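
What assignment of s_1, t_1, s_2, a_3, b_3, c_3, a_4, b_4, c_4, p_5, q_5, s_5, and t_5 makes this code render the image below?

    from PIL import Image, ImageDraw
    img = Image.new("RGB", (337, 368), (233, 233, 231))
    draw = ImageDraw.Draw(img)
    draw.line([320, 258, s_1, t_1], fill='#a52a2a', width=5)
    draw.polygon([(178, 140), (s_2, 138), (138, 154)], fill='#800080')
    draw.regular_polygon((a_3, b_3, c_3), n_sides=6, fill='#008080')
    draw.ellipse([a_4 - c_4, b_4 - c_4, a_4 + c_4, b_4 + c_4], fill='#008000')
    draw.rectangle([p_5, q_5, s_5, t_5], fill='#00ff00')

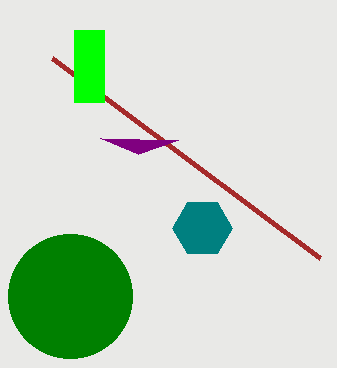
s_1 = 52
t_1 = 58
s_2 = 100
a_3 = 202
b_3 = 228
c_3 = 30
a_4 = 70
b_4 = 296
c_4 = 62
p_5 = 74
q_5 = 30
s_5 = 104
t_5 = 102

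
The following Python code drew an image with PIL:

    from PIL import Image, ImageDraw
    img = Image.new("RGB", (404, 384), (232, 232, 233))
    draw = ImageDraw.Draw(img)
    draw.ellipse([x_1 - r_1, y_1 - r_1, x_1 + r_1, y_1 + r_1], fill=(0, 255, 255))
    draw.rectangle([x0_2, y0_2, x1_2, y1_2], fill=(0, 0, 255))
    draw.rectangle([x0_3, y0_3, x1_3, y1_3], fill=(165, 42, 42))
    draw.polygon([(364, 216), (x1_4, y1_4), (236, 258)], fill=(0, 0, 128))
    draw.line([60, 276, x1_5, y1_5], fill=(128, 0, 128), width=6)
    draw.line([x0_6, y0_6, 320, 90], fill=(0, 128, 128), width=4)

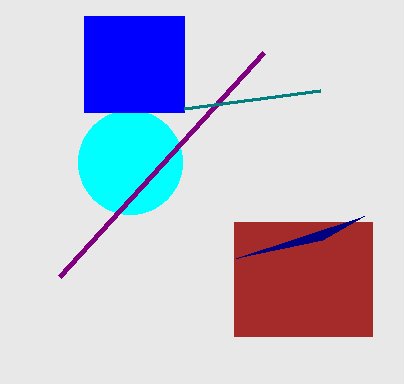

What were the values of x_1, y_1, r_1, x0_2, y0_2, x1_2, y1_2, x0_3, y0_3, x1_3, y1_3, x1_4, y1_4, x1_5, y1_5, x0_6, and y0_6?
x_1 = 130; y_1 = 162; r_1 = 52; x0_2 = 84; y0_2 = 16; x1_2 = 184; y1_2 = 112; x0_3 = 234; y0_3 = 222; x1_3 = 372; y1_3 = 336; x1_4 = 322; y1_4 = 240; x1_5 = 264; y1_5 = 52; x0_6 = 184; y0_6 = 108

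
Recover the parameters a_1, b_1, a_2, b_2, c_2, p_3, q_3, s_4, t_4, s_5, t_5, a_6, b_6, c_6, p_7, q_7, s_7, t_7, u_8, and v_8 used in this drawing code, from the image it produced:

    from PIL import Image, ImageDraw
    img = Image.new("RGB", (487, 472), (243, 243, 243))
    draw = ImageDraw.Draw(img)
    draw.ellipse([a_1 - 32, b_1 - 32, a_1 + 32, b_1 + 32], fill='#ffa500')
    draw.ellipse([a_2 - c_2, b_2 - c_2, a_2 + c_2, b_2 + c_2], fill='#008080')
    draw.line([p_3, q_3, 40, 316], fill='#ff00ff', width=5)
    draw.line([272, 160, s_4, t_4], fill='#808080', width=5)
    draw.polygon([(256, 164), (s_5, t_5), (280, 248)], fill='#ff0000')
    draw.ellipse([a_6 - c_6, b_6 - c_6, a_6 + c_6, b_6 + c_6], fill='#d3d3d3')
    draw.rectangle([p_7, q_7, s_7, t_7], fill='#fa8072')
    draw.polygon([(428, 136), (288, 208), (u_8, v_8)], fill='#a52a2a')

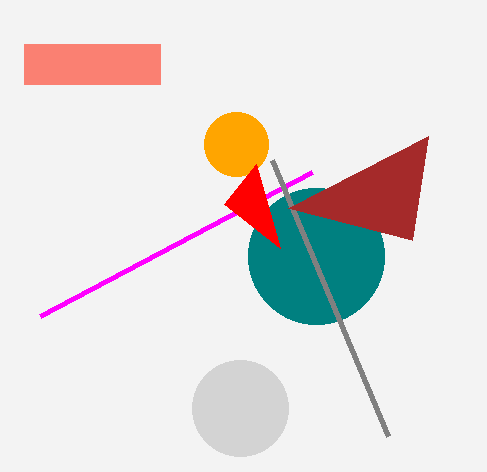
a_1 = 236, b_1 = 144, a_2 = 316, b_2 = 256, c_2 = 68, p_3 = 312, q_3 = 172, s_4 = 388, t_4 = 436, s_5 = 224, t_5 = 204, a_6 = 240, b_6 = 408, c_6 = 48, p_7 = 24, q_7 = 44, s_7 = 160, t_7 = 84, u_8 = 412, v_8 = 240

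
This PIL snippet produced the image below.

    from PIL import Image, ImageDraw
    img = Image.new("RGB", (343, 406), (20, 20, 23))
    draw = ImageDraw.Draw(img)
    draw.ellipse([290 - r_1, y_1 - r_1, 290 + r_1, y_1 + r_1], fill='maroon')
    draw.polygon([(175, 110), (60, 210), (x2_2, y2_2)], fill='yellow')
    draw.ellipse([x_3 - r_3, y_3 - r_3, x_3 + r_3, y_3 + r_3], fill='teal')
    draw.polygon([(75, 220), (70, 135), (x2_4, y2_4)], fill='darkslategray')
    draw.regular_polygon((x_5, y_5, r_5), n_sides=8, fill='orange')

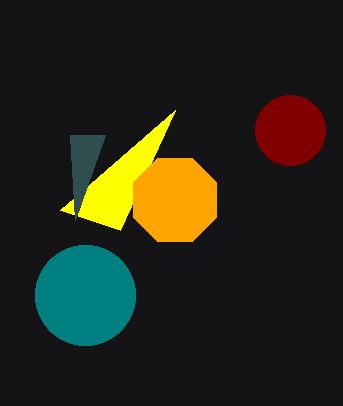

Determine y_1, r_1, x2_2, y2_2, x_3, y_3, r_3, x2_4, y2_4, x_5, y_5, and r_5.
y_1 = 130
r_1 = 35
x2_2 = 120
y2_2 = 230
x_3 = 85
y_3 = 295
r_3 = 50
x2_4 = 105
y2_4 = 135
x_5 = 175
y_5 = 200
r_5 = 45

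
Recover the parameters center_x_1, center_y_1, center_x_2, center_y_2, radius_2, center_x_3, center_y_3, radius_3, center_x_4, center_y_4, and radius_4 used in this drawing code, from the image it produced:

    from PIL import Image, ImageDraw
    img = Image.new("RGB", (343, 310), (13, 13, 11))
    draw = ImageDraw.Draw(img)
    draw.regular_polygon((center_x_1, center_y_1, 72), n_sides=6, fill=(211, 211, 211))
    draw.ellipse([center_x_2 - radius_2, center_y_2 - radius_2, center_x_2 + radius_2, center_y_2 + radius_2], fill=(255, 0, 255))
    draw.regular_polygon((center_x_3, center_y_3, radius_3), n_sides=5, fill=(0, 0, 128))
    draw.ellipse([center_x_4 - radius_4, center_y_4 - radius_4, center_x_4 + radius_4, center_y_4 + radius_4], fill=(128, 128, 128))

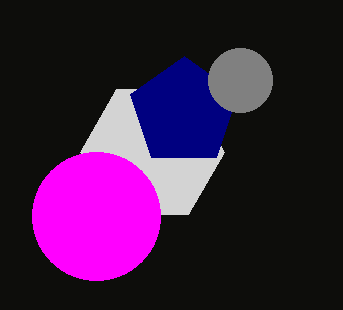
center_x_1 = 152
center_y_1 = 152
center_x_2 = 96
center_y_2 = 216
radius_2 = 64
center_x_3 = 184
center_y_3 = 112
radius_3 = 56
center_x_4 = 240
center_y_4 = 80
radius_4 = 32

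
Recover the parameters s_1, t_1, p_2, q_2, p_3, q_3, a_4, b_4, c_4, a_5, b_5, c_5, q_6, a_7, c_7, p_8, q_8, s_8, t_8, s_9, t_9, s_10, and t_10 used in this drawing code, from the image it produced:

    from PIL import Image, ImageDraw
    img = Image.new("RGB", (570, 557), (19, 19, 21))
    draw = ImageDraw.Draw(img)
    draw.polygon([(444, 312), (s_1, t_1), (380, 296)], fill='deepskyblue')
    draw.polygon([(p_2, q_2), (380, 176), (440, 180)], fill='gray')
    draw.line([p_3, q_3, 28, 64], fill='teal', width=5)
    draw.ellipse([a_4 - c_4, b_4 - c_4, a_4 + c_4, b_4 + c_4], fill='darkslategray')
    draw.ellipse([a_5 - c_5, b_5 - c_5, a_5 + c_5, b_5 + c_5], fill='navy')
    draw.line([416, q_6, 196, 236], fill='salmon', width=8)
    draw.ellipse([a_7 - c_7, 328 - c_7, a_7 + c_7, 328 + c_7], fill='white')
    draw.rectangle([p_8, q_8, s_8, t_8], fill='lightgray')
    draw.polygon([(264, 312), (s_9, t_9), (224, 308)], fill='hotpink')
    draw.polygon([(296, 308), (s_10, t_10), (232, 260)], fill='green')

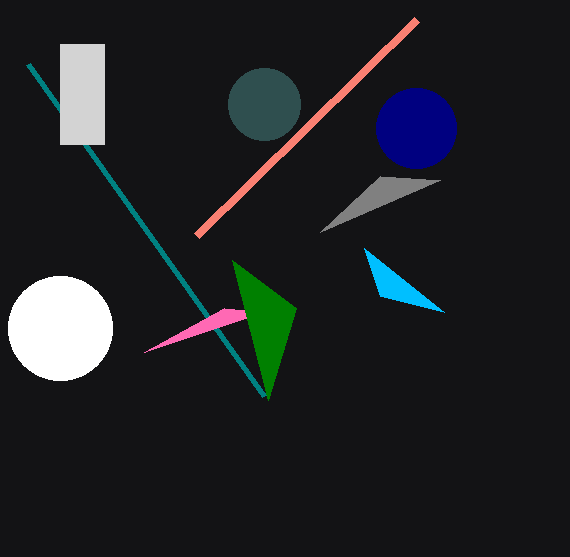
s_1 = 364; t_1 = 248; p_2 = 320; q_2 = 232; p_3 = 264; q_3 = 396; a_4 = 264; b_4 = 104; c_4 = 36; a_5 = 416; b_5 = 128; c_5 = 40; q_6 = 20; a_7 = 60; c_7 = 52; p_8 = 60; q_8 = 44; s_8 = 104; t_8 = 144; s_9 = 144; t_9 = 352; s_10 = 268; t_10 = 400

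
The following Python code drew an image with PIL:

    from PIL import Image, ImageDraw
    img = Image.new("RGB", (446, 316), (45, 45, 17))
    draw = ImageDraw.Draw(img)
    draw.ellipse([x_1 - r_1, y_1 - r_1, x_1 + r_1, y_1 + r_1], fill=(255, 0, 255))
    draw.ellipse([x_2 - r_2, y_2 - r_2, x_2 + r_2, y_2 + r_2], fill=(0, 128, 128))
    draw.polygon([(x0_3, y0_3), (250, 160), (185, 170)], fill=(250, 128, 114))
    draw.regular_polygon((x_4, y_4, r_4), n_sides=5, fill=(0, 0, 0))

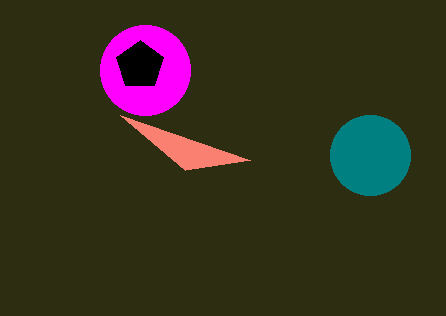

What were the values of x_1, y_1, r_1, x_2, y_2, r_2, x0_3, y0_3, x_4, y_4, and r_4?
x_1 = 145; y_1 = 70; r_1 = 45; x_2 = 370; y_2 = 155; r_2 = 40; x0_3 = 120; y0_3 = 115; x_4 = 140; y_4 = 65; r_4 = 25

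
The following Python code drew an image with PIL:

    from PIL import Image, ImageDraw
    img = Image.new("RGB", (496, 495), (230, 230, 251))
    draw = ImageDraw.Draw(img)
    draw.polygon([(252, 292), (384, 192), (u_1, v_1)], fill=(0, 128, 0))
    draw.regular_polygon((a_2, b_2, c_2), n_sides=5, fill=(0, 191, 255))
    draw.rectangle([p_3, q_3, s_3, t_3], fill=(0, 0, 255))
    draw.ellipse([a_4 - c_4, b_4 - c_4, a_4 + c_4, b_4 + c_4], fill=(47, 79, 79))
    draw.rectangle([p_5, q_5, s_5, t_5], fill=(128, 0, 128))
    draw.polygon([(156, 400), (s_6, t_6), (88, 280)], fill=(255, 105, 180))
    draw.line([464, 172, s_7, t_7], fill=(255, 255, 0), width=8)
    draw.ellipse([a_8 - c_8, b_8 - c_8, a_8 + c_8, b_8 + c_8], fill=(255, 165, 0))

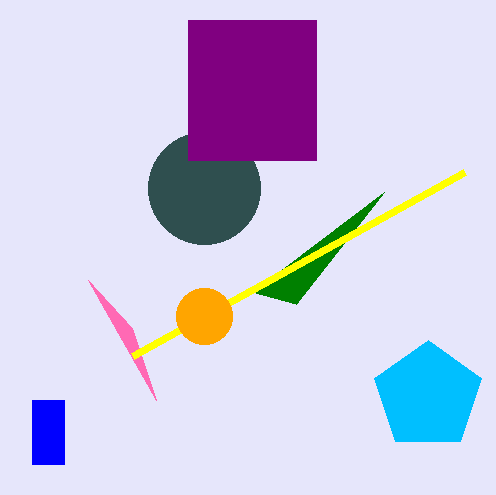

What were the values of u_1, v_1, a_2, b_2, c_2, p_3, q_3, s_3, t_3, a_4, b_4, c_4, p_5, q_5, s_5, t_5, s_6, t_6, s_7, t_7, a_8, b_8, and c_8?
u_1 = 296, v_1 = 304, a_2 = 428, b_2 = 396, c_2 = 56, p_3 = 32, q_3 = 400, s_3 = 64, t_3 = 464, a_4 = 204, b_4 = 188, c_4 = 56, p_5 = 188, q_5 = 20, s_5 = 316, t_5 = 160, s_6 = 132, t_6 = 328, s_7 = 132, t_7 = 356, a_8 = 204, b_8 = 316, c_8 = 28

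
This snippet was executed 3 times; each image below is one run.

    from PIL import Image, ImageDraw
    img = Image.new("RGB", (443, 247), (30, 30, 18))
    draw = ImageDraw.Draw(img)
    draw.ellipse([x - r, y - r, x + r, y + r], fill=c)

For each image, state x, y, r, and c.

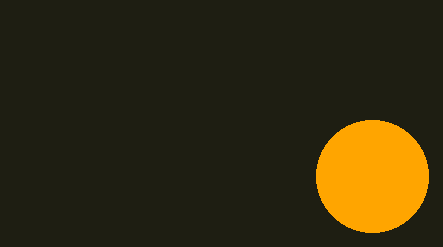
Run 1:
x = 372; y = 176; r = 56; c = 'orange'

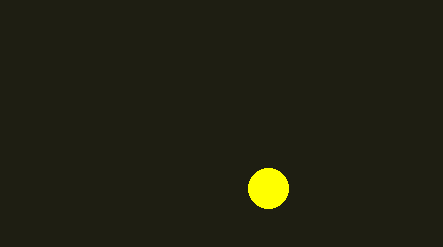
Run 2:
x = 268
y = 188
r = 20
c = 'yellow'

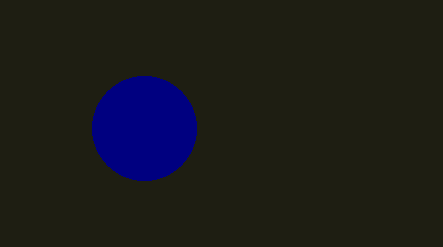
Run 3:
x = 144, y = 128, r = 52, c = 'navy'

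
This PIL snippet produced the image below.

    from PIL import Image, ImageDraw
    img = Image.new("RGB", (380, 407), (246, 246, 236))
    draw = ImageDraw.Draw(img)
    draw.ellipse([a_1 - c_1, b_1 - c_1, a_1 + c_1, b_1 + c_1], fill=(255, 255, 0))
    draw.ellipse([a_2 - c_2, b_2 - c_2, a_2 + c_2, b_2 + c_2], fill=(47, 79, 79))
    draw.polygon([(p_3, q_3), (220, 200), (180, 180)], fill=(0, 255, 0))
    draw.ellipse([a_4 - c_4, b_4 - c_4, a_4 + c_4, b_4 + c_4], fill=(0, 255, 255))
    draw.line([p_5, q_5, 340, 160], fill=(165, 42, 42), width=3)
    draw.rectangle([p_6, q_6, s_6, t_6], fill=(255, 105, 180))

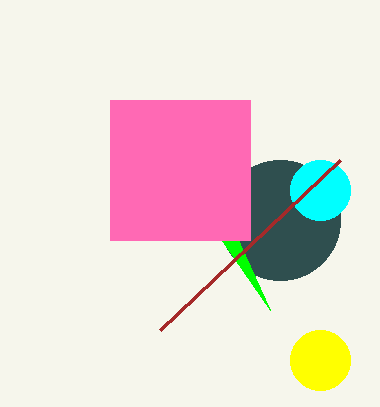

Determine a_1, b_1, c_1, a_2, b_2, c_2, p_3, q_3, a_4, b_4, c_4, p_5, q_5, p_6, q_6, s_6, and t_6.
a_1 = 320, b_1 = 360, c_1 = 30, a_2 = 280, b_2 = 220, c_2 = 60, p_3 = 270, q_3 = 310, a_4 = 320, b_4 = 190, c_4 = 30, p_5 = 160, q_5 = 330, p_6 = 110, q_6 = 100, s_6 = 250, t_6 = 240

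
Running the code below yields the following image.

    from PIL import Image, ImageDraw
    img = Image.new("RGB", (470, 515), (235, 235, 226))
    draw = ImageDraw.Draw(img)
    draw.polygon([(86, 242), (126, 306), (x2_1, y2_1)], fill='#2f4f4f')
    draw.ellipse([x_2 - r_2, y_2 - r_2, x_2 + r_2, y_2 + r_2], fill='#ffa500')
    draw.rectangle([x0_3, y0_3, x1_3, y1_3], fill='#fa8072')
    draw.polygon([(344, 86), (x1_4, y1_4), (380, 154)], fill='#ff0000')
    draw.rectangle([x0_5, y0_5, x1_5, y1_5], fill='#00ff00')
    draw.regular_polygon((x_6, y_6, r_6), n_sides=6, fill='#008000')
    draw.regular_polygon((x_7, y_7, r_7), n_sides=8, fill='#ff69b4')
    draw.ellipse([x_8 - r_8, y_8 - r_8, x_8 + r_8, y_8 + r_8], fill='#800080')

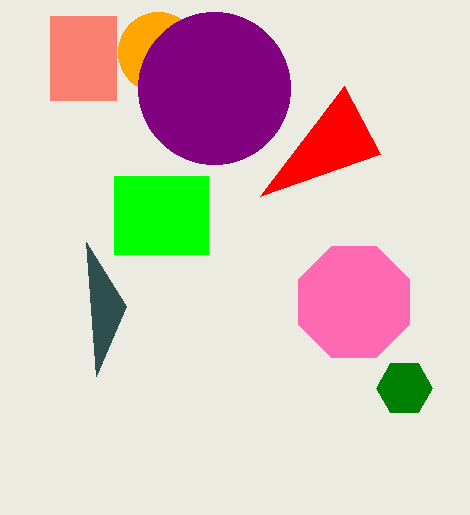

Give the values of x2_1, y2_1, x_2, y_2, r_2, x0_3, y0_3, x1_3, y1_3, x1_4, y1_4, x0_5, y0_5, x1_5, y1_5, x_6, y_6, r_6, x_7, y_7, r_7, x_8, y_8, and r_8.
x2_1 = 96, y2_1 = 376, x_2 = 158, y_2 = 52, r_2 = 40, x0_3 = 50, y0_3 = 16, x1_3 = 116, y1_3 = 100, x1_4 = 260, y1_4 = 196, x0_5 = 114, y0_5 = 176, x1_5 = 208, y1_5 = 254, x_6 = 404, y_6 = 388, r_6 = 28, x_7 = 354, y_7 = 302, r_7 = 60, x_8 = 214, y_8 = 88, r_8 = 76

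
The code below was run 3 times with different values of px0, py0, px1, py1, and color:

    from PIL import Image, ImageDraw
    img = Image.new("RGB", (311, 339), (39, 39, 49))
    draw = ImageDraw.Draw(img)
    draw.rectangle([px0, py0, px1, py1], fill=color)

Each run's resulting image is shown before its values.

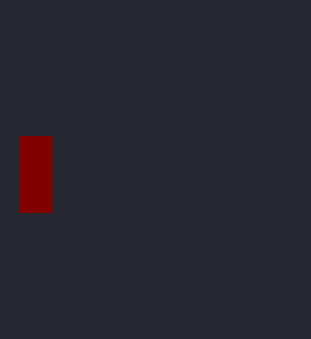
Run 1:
px0 = 20; py0 = 136; px1 = 52; py1 = 212; color = 'maroon'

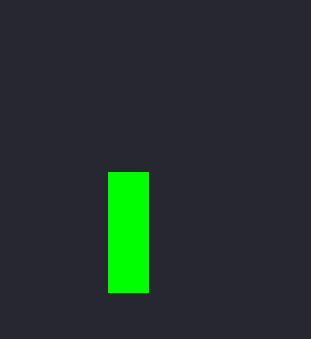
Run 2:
px0 = 108
py0 = 172
px1 = 148
py1 = 292
color = 'lime'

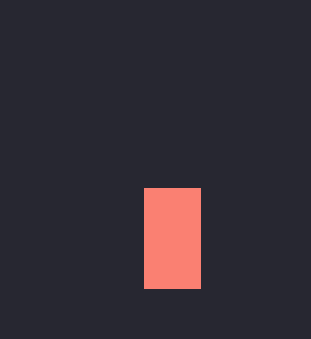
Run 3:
px0 = 144; py0 = 188; px1 = 200; py1 = 288; color = 'salmon'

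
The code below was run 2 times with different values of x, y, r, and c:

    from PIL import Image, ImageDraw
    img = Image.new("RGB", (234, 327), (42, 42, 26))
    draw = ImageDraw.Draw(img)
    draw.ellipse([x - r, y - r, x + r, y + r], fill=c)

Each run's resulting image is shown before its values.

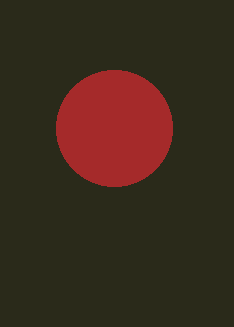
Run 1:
x = 114
y = 128
r = 58
c = 'brown'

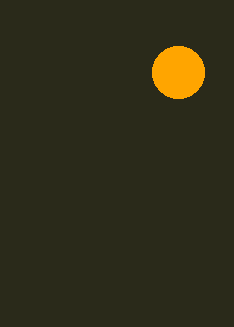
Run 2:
x = 178, y = 72, r = 26, c = 'orange'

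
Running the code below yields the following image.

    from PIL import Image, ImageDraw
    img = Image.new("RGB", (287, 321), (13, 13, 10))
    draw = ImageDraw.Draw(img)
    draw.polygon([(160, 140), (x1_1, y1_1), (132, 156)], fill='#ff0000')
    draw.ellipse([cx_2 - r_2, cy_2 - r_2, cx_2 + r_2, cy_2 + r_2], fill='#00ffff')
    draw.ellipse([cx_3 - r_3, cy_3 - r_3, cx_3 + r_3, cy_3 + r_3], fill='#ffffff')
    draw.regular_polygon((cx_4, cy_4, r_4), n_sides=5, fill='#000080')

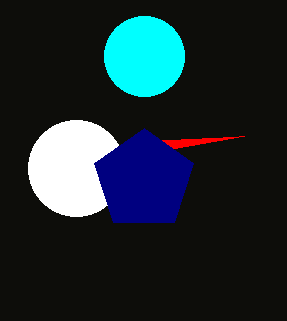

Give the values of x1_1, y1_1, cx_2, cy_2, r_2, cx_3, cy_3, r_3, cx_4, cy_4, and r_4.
x1_1 = 244
y1_1 = 136
cx_2 = 144
cy_2 = 56
r_2 = 40
cx_3 = 76
cy_3 = 168
r_3 = 48
cx_4 = 144
cy_4 = 180
r_4 = 52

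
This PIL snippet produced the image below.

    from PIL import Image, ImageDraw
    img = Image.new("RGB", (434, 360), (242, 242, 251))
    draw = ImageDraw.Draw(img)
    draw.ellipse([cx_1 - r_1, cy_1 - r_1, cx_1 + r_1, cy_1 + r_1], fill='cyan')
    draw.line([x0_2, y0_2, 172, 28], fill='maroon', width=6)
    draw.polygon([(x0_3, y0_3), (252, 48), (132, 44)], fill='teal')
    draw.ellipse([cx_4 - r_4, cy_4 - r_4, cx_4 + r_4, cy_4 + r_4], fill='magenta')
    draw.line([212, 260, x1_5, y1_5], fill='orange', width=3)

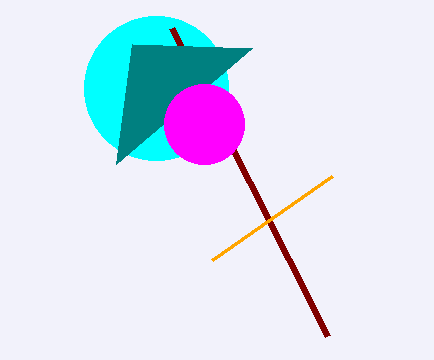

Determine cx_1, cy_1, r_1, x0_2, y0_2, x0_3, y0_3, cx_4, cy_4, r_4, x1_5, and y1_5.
cx_1 = 156; cy_1 = 88; r_1 = 72; x0_2 = 328; y0_2 = 336; x0_3 = 116; y0_3 = 164; cx_4 = 204; cy_4 = 124; r_4 = 40; x1_5 = 332; y1_5 = 176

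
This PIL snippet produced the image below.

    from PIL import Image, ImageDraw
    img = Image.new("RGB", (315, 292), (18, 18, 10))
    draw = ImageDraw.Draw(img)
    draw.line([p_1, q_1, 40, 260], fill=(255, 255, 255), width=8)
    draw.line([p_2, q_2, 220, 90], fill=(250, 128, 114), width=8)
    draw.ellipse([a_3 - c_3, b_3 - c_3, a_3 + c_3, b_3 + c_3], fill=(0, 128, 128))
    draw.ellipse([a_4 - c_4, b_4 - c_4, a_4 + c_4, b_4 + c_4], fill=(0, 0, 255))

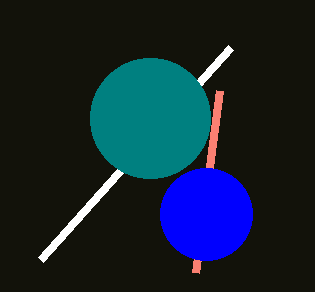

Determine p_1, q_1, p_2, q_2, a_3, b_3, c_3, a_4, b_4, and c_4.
p_1 = 230
q_1 = 48
p_2 = 196
q_2 = 272
a_3 = 150
b_3 = 118
c_3 = 60
a_4 = 206
b_4 = 214
c_4 = 46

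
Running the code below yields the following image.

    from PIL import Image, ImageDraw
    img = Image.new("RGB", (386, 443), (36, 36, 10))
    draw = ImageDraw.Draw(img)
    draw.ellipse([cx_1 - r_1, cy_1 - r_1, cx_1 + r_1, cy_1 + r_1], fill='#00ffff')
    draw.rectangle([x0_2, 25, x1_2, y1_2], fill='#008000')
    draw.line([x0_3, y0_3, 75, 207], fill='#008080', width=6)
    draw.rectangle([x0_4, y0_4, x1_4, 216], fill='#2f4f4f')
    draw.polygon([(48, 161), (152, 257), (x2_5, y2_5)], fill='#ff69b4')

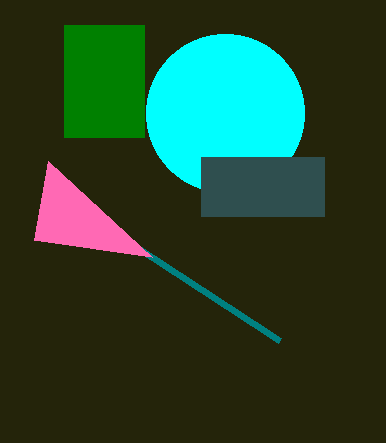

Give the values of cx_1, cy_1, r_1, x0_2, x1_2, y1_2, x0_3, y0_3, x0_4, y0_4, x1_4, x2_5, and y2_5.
cx_1 = 225; cy_1 = 113; r_1 = 79; x0_2 = 64; x1_2 = 144; y1_2 = 137; x0_3 = 280; y0_3 = 341; x0_4 = 201; y0_4 = 157; x1_4 = 324; x2_5 = 34; y2_5 = 240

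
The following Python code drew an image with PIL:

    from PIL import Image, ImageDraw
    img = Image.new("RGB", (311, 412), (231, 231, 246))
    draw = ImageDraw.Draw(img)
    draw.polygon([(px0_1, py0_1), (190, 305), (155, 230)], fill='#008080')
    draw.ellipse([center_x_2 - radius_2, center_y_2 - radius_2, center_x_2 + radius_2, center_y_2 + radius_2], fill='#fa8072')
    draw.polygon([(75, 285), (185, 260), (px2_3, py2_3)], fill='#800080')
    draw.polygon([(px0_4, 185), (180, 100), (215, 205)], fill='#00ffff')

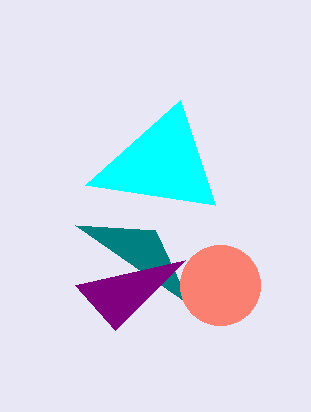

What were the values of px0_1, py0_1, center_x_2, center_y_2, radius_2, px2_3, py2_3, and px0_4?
px0_1 = 75; py0_1 = 225; center_x_2 = 220; center_y_2 = 285; radius_2 = 40; px2_3 = 115; py2_3 = 330; px0_4 = 85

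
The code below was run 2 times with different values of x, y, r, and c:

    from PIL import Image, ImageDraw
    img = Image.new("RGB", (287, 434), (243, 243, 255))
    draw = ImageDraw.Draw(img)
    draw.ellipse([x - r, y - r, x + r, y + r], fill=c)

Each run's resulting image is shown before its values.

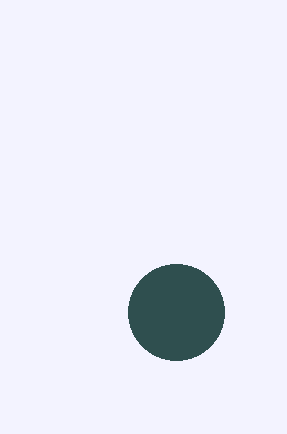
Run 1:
x = 176; y = 312; r = 48; c = 'darkslategray'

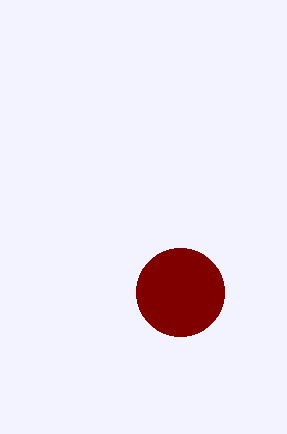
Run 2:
x = 180, y = 292, r = 44, c = 'maroon'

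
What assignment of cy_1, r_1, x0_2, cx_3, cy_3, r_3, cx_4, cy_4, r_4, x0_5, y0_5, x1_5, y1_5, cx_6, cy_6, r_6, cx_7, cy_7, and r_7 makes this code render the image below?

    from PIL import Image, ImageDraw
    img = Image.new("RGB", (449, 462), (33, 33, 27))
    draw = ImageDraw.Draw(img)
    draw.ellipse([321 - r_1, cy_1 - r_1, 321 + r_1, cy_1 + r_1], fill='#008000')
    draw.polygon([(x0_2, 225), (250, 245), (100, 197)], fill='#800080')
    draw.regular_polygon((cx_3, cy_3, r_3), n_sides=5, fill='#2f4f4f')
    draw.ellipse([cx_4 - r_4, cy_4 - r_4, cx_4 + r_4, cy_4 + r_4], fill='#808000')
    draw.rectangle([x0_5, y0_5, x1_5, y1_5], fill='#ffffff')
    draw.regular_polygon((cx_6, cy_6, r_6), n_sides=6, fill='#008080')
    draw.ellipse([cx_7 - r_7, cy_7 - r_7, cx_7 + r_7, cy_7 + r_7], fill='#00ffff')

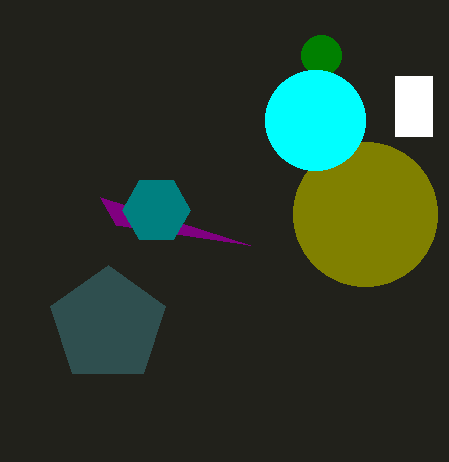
cy_1 = 55; r_1 = 20; x0_2 = 116; cx_3 = 108; cy_3 = 325; r_3 = 60; cx_4 = 365; cy_4 = 214; r_4 = 72; x0_5 = 395; y0_5 = 76; x1_5 = 432; y1_5 = 136; cx_6 = 156; cy_6 = 210; r_6 = 34; cx_7 = 315; cy_7 = 120; r_7 = 50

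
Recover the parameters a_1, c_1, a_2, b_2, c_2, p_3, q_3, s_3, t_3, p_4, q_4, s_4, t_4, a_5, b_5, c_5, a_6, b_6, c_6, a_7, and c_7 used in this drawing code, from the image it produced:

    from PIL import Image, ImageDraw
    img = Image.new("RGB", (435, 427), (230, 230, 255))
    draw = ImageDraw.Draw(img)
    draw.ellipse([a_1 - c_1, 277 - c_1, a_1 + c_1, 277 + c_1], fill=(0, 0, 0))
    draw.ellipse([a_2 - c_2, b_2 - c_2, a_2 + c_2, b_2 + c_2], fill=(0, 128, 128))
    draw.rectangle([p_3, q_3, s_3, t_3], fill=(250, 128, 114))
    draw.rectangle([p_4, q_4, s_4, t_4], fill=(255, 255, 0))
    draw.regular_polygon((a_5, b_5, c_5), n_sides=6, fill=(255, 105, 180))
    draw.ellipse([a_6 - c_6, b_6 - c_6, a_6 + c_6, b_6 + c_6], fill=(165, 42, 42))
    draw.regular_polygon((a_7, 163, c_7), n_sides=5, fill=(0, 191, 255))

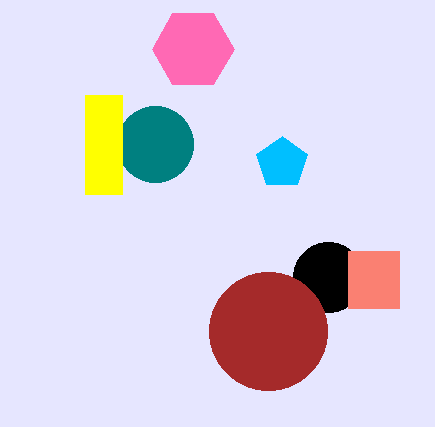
a_1 = 328; c_1 = 35; a_2 = 155; b_2 = 144; c_2 = 38; p_3 = 348; q_3 = 251; s_3 = 399; t_3 = 308; p_4 = 85; q_4 = 95; s_4 = 122; t_4 = 194; a_5 = 193; b_5 = 49; c_5 = 41; a_6 = 268; b_6 = 331; c_6 = 59; a_7 = 282; c_7 = 27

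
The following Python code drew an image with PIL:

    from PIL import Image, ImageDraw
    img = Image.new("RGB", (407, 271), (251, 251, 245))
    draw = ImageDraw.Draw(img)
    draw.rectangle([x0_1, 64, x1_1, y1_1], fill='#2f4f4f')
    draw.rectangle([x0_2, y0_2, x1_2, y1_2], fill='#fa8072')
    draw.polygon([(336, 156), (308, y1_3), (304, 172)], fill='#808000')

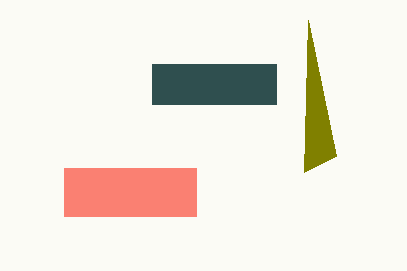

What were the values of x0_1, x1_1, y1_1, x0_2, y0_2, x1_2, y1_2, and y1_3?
x0_1 = 152, x1_1 = 276, y1_1 = 104, x0_2 = 64, y0_2 = 168, x1_2 = 196, y1_2 = 216, y1_3 = 20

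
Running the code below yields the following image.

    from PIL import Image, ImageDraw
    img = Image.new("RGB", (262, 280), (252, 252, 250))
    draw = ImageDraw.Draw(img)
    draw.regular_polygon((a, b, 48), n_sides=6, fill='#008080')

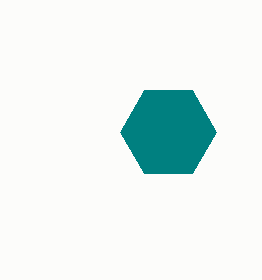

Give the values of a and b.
a = 168; b = 132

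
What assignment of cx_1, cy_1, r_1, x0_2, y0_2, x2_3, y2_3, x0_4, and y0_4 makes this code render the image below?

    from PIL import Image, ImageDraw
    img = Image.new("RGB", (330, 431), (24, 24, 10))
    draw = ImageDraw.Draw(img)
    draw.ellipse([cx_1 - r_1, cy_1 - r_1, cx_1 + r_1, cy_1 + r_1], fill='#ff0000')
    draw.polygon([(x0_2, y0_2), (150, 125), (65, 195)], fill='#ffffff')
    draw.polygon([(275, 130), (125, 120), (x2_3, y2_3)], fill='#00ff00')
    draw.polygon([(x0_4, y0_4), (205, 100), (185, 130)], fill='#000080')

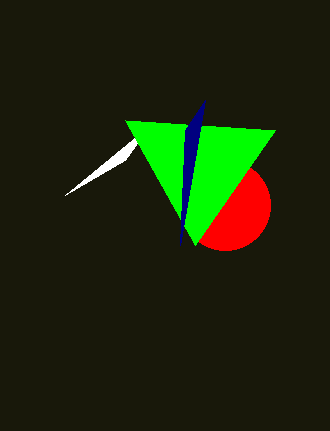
cx_1 = 225; cy_1 = 205; r_1 = 45; x0_2 = 125; y0_2 = 160; x2_3 = 195; y2_3 = 245; x0_4 = 180; y0_4 = 245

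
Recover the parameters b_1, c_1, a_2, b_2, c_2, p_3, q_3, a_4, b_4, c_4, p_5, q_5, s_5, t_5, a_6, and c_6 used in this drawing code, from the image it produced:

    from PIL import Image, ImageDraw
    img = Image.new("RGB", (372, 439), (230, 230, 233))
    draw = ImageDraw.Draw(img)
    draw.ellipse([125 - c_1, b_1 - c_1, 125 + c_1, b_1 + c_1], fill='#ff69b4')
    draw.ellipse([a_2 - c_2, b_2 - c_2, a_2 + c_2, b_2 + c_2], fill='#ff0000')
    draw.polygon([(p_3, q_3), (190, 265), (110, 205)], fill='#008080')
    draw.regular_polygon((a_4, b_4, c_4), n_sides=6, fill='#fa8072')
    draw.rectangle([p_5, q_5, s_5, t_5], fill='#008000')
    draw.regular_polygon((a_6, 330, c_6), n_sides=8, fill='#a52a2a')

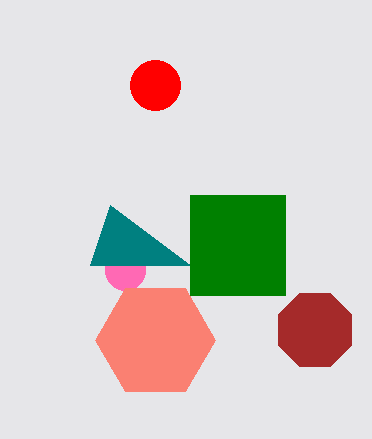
b_1 = 270; c_1 = 20; a_2 = 155; b_2 = 85; c_2 = 25; p_3 = 90; q_3 = 265; a_4 = 155; b_4 = 340; c_4 = 60; p_5 = 190; q_5 = 195; s_5 = 285; t_5 = 295; a_6 = 315; c_6 = 40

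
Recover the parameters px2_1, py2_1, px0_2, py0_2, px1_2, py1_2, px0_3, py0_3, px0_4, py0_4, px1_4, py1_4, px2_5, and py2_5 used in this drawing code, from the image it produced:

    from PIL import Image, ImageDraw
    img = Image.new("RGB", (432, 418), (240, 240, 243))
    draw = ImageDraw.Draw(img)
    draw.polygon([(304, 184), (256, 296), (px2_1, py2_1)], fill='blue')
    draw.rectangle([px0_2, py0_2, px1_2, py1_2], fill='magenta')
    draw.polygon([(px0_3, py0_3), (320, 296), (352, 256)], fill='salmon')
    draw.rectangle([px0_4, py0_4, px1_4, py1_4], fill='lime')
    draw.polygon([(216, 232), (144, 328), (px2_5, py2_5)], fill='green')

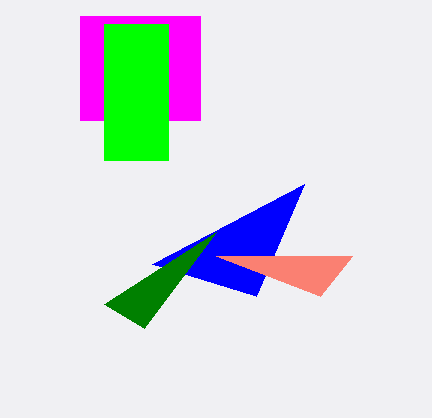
px2_1 = 152; py2_1 = 264; px0_2 = 80; py0_2 = 16; px1_2 = 200; py1_2 = 120; px0_3 = 216; py0_3 = 256; px0_4 = 104; py0_4 = 24; px1_4 = 168; py1_4 = 160; px2_5 = 104; py2_5 = 304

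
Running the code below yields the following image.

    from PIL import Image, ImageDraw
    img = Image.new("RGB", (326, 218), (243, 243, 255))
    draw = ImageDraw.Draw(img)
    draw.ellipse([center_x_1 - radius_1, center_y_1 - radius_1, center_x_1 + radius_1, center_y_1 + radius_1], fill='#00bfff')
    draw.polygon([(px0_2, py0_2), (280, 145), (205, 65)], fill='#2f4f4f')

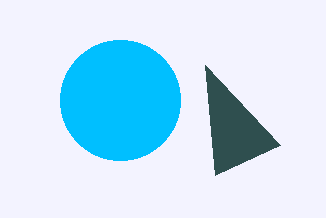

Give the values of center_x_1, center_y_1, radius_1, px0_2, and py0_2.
center_x_1 = 120
center_y_1 = 100
radius_1 = 60
px0_2 = 215
py0_2 = 175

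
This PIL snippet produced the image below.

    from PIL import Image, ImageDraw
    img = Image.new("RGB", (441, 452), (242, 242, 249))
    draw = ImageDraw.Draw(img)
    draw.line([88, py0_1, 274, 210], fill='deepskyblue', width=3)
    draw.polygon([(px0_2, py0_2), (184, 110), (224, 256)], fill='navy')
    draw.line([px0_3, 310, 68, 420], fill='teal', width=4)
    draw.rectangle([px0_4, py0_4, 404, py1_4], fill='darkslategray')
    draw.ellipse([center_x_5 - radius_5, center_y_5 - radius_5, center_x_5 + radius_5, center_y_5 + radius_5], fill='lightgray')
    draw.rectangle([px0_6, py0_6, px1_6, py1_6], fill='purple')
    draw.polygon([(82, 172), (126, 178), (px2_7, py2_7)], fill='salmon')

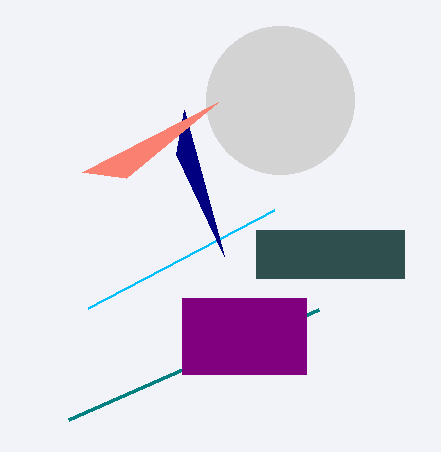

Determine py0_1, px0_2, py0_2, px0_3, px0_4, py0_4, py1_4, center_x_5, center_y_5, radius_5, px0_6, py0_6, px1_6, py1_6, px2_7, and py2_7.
py0_1 = 308; px0_2 = 176; py0_2 = 154; px0_3 = 318; px0_4 = 256; py0_4 = 230; py1_4 = 278; center_x_5 = 280; center_y_5 = 100; radius_5 = 74; px0_6 = 182; py0_6 = 298; px1_6 = 306; py1_6 = 374; px2_7 = 218; py2_7 = 102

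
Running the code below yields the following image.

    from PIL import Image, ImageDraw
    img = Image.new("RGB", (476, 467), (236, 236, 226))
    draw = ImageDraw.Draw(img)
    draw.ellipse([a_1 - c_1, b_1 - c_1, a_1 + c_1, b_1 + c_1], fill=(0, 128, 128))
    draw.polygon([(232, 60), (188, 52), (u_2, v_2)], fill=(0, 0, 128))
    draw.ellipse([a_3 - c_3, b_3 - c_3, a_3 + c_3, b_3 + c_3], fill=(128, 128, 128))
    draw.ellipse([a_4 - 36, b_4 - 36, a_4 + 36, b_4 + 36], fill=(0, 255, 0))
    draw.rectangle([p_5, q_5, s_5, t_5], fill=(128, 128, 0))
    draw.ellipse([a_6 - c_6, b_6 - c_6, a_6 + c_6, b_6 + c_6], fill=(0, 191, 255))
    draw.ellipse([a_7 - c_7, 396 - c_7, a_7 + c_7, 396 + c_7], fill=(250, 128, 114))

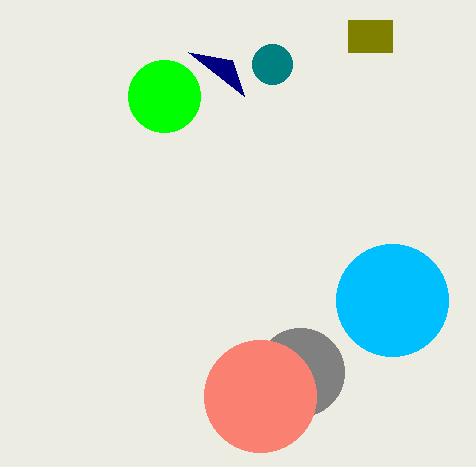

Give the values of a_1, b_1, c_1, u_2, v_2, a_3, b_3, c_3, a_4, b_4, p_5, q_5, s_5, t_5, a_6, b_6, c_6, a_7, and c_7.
a_1 = 272, b_1 = 64, c_1 = 20, u_2 = 244, v_2 = 96, a_3 = 300, b_3 = 372, c_3 = 44, a_4 = 164, b_4 = 96, p_5 = 348, q_5 = 20, s_5 = 392, t_5 = 52, a_6 = 392, b_6 = 300, c_6 = 56, a_7 = 260, c_7 = 56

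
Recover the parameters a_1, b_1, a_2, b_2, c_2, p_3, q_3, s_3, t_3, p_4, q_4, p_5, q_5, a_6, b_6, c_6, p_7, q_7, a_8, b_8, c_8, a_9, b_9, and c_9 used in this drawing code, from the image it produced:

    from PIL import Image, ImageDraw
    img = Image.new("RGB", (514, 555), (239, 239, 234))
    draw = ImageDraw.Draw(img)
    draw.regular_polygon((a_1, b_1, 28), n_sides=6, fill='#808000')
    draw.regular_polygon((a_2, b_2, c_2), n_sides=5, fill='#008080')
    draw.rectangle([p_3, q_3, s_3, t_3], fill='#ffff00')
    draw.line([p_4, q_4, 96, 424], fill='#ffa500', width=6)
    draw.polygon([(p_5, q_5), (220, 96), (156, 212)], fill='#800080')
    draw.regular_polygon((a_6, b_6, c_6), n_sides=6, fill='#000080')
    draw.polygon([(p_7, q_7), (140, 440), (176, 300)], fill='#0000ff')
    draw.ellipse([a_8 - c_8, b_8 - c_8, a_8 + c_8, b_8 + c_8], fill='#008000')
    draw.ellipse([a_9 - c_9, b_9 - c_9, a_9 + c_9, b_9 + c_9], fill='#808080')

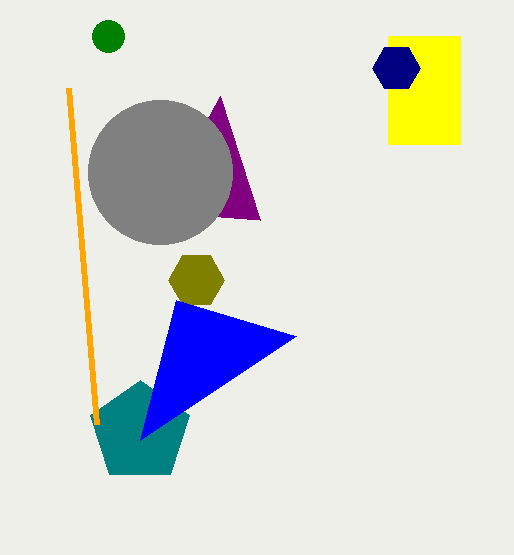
a_1 = 196
b_1 = 280
a_2 = 140
b_2 = 432
c_2 = 52
p_3 = 388
q_3 = 36
s_3 = 460
t_3 = 144
p_4 = 68
q_4 = 88
p_5 = 260
q_5 = 220
a_6 = 396
b_6 = 68
c_6 = 24
p_7 = 296
q_7 = 336
a_8 = 108
b_8 = 36
c_8 = 16
a_9 = 160
b_9 = 172
c_9 = 72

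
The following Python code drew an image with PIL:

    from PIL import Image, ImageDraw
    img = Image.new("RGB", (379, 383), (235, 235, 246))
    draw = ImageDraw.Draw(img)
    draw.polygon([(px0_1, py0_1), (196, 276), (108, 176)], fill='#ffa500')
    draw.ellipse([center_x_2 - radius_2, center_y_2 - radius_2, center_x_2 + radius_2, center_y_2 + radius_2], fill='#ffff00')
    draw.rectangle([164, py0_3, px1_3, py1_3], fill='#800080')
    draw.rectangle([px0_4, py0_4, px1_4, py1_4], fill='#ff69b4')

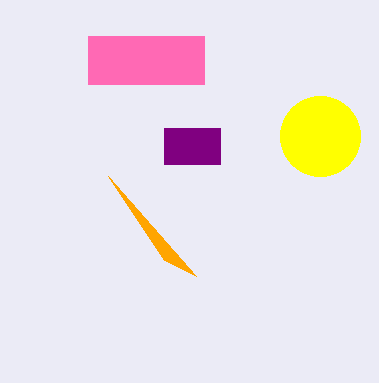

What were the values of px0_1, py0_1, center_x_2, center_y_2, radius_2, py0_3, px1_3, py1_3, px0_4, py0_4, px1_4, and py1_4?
px0_1 = 164
py0_1 = 260
center_x_2 = 320
center_y_2 = 136
radius_2 = 40
py0_3 = 128
px1_3 = 220
py1_3 = 164
px0_4 = 88
py0_4 = 36
px1_4 = 204
py1_4 = 84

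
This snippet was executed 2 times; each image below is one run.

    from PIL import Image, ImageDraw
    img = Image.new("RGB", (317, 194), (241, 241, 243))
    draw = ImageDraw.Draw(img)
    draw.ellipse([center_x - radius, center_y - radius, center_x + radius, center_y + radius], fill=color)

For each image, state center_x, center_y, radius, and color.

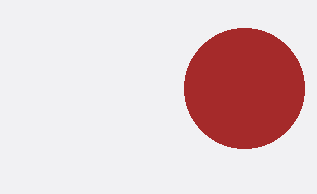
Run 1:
center_x = 244; center_y = 88; radius = 60; color = 'brown'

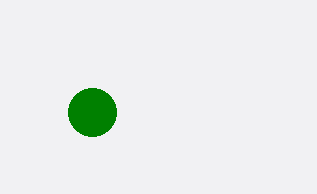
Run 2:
center_x = 92; center_y = 112; radius = 24; color = 'green'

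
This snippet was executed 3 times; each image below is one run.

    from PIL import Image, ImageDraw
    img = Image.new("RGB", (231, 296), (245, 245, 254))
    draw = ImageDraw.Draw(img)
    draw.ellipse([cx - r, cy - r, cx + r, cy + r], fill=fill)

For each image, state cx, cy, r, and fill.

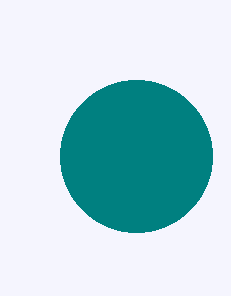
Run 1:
cx = 136
cy = 156
r = 76
fill = 'teal'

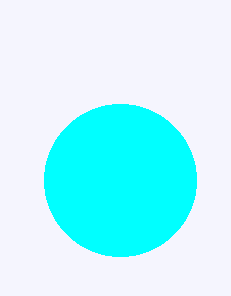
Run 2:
cx = 120, cy = 180, r = 76, fill = 'cyan'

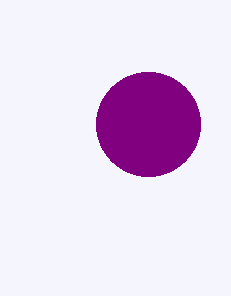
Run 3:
cx = 148; cy = 124; r = 52; fill = 'purple'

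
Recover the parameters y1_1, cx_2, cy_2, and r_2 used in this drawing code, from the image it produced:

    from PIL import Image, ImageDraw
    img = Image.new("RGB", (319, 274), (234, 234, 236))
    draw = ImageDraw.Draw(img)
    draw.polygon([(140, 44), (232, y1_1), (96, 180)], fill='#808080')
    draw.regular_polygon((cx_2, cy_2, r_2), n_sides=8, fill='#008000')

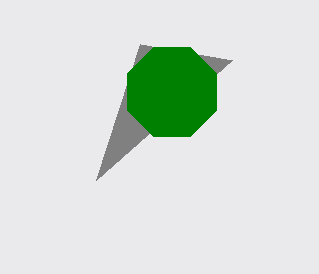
y1_1 = 60; cx_2 = 172; cy_2 = 92; r_2 = 48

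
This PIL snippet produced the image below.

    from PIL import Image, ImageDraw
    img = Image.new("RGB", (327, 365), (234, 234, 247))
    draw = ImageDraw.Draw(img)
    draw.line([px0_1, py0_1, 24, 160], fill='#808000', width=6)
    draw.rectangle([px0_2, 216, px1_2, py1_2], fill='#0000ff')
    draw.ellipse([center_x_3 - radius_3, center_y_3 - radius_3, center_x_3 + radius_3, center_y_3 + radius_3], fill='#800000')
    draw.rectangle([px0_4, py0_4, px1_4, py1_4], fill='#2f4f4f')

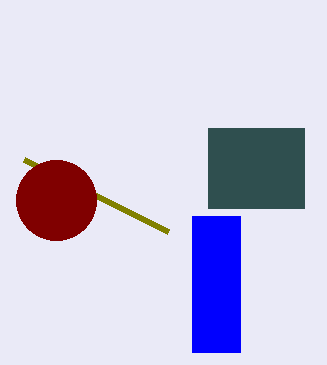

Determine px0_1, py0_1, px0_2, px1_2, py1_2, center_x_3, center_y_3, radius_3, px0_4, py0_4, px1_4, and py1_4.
px0_1 = 168
py0_1 = 232
px0_2 = 192
px1_2 = 240
py1_2 = 352
center_x_3 = 56
center_y_3 = 200
radius_3 = 40
px0_4 = 208
py0_4 = 128
px1_4 = 304
py1_4 = 208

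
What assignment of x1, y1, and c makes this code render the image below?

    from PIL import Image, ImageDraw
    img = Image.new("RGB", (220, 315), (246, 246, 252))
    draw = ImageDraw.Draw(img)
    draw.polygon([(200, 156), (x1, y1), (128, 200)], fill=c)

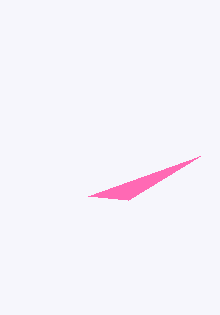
x1 = 88; y1 = 196; c = 'hotpink'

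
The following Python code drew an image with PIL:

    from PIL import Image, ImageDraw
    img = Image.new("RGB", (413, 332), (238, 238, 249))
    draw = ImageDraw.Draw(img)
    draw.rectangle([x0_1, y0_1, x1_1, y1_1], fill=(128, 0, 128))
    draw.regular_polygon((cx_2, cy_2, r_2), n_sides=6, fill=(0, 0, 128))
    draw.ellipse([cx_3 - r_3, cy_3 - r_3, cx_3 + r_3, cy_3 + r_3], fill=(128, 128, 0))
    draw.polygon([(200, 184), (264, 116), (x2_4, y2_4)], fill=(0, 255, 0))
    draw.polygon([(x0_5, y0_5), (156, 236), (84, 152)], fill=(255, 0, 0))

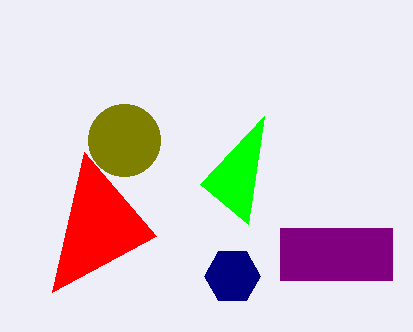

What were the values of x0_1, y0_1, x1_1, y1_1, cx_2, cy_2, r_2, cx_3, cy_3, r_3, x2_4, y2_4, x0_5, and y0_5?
x0_1 = 280, y0_1 = 228, x1_1 = 392, y1_1 = 280, cx_2 = 232, cy_2 = 276, r_2 = 28, cx_3 = 124, cy_3 = 140, r_3 = 36, x2_4 = 248, y2_4 = 224, x0_5 = 52, y0_5 = 292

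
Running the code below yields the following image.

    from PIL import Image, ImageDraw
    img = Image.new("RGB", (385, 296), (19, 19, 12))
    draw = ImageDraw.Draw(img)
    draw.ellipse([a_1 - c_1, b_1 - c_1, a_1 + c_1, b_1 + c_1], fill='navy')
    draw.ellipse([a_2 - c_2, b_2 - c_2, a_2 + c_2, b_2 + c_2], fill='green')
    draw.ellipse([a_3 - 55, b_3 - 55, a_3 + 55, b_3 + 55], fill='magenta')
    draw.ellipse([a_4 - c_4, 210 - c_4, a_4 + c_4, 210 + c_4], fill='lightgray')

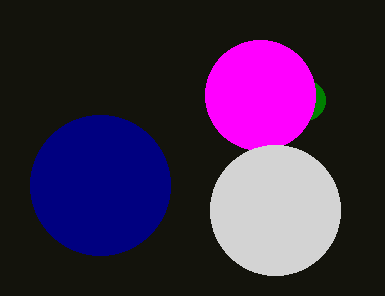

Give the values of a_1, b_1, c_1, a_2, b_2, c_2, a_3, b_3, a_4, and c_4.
a_1 = 100; b_1 = 185; c_1 = 70; a_2 = 305; b_2 = 100; c_2 = 20; a_3 = 260; b_3 = 95; a_4 = 275; c_4 = 65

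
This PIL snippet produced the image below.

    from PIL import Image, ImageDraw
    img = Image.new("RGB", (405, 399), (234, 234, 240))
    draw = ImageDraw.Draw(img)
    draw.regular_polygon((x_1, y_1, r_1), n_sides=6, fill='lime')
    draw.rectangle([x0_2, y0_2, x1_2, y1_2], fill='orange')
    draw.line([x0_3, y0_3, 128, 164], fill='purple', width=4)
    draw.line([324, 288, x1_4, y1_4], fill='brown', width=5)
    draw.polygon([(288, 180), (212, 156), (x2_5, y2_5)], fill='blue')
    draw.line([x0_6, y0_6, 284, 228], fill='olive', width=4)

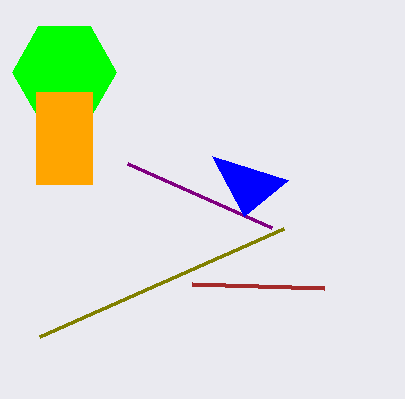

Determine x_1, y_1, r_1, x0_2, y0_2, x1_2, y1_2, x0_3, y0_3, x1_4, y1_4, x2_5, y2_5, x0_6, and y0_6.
x_1 = 64, y_1 = 72, r_1 = 52, x0_2 = 36, y0_2 = 92, x1_2 = 92, y1_2 = 184, x0_3 = 272, y0_3 = 228, x1_4 = 192, y1_4 = 284, x2_5 = 244, y2_5 = 216, x0_6 = 40, y0_6 = 336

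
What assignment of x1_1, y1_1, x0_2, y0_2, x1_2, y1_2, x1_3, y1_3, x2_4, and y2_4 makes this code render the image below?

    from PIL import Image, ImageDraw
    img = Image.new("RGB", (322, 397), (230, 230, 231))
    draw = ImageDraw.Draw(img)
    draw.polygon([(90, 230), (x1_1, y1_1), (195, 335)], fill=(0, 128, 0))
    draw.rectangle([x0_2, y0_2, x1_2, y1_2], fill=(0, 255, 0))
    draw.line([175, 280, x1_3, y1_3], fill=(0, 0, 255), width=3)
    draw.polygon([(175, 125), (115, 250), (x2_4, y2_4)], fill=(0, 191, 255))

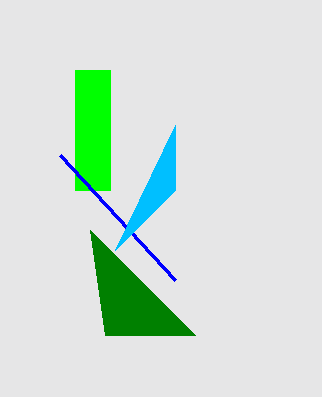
x1_1 = 105, y1_1 = 335, x0_2 = 75, y0_2 = 70, x1_2 = 110, y1_2 = 190, x1_3 = 60, y1_3 = 155, x2_4 = 175, y2_4 = 190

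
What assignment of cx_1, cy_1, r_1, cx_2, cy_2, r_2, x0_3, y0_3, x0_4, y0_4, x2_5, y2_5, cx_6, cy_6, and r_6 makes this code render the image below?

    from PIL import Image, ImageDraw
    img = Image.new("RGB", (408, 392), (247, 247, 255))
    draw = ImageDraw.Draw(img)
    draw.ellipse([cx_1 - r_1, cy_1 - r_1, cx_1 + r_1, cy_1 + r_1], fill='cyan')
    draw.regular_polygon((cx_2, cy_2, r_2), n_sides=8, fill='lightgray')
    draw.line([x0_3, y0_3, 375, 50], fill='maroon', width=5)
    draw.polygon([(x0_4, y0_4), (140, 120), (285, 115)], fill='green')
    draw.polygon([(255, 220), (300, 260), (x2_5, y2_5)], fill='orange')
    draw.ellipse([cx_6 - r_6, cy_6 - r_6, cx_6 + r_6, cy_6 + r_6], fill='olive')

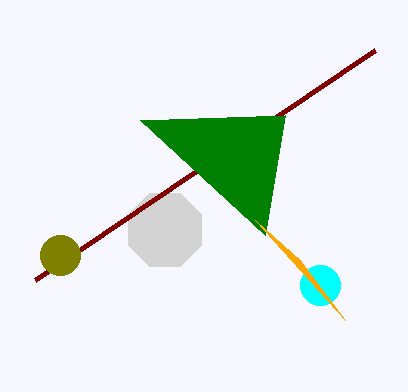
cx_1 = 320, cy_1 = 285, r_1 = 20, cx_2 = 165, cy_2 = 230, r_2 = 40, x0_3 = 35, y0_3 = 280, x0_4 = 265, y0_4 = 235, x2_5 = 345, y2_5 = 320, cx_6 = 60, cy_6 = 255, r_6 = 20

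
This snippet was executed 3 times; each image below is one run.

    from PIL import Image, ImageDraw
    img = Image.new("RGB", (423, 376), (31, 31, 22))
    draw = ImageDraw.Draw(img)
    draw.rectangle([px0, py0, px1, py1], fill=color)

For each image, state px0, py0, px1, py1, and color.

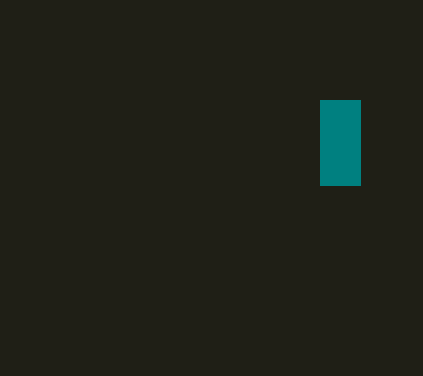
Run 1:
px0 = 320, py0 = 100, px1 = 360, py1 = 185, color = 'teal'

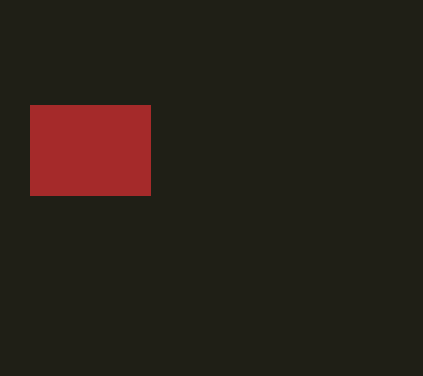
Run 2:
px0 = 30, py0 = 105, px1 = 150, py1 = 195, color = 'brown'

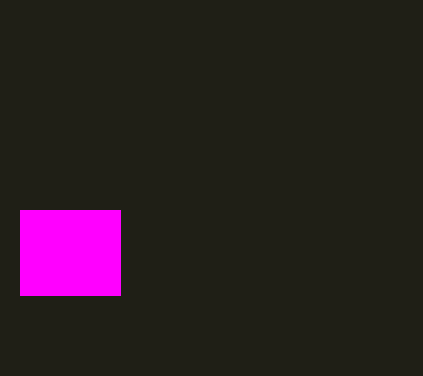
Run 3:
px0 = 20, py0 = 210, px1 = 120, py1 = 295, color = 'magenta'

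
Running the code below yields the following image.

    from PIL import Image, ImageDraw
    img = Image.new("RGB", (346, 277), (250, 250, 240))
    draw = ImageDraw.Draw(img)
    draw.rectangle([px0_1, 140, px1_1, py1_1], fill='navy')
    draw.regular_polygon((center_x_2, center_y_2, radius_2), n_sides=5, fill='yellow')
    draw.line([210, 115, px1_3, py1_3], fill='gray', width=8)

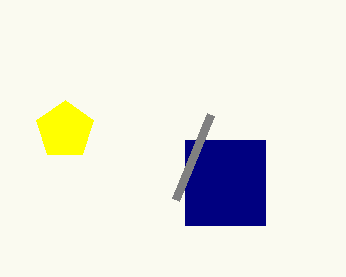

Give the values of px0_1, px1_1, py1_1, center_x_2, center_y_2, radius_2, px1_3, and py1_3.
px0_1 = 185
px1_1 = 265
py1_1 = 225
center_x_2 = 65
center_y_2 = 130
radius_2 = 30
px1_3 = 175
py1_3 = 200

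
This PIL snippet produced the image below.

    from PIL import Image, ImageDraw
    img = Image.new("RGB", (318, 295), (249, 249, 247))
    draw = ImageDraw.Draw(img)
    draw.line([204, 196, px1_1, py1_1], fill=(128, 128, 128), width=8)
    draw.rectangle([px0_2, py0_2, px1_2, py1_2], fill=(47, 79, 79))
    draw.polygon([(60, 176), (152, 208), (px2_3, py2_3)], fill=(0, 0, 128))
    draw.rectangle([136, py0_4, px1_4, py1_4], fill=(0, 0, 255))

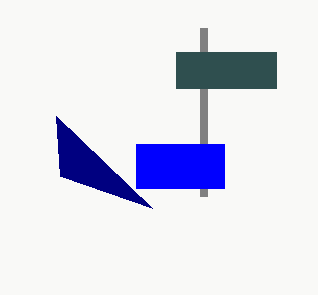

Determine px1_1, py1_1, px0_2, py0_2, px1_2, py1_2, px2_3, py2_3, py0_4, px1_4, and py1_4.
px1_1 = 204
py1_1 = 28
px0_2 = 176
py0_2 = 52
px1_2 = 276
py1_2 = 88
px2_3 = 56
py2_3 = 116
py0_4 = 144
px1_4 = 224
py1_4 = 188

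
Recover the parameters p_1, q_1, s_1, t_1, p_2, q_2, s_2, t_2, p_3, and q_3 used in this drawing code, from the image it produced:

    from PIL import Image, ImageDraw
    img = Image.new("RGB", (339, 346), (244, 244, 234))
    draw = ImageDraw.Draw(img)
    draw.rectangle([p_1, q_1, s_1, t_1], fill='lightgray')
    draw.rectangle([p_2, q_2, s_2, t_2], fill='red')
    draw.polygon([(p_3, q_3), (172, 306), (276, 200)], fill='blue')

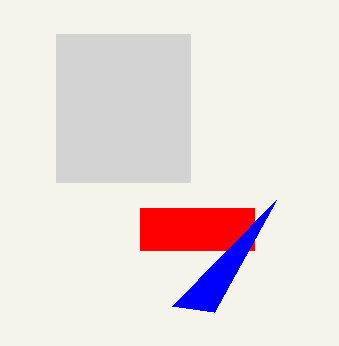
p_1 = 56; q_1 = 34; s_1 = 190; t_1 = 182; p_2 = 140; q_2 = 208; s_2 = 254; t_2 = 250; p_3 = 214; q_3 = 312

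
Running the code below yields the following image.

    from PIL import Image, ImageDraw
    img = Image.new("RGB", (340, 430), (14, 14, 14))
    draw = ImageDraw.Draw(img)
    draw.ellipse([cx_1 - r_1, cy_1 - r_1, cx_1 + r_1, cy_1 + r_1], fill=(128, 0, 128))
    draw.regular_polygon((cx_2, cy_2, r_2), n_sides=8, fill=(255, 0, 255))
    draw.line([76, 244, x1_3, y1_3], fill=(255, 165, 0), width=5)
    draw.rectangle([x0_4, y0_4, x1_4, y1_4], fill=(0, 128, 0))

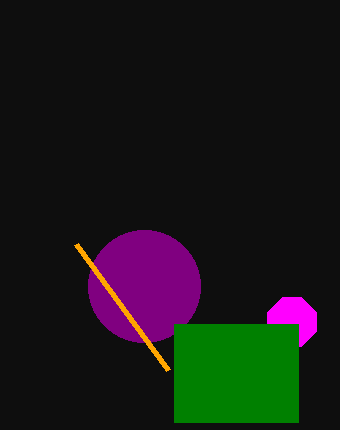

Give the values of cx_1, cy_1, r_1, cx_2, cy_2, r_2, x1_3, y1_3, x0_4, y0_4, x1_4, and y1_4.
cx_1 = 144
cy_1 = 286
r_1 = 56
cx_2 = 292
cy_2 = 322
r_2 = 26
x1_3 = 168
y1_3 = 370
x0_4 = 174
y0_4 = 324
x1_4 = 298
y1_4 = 422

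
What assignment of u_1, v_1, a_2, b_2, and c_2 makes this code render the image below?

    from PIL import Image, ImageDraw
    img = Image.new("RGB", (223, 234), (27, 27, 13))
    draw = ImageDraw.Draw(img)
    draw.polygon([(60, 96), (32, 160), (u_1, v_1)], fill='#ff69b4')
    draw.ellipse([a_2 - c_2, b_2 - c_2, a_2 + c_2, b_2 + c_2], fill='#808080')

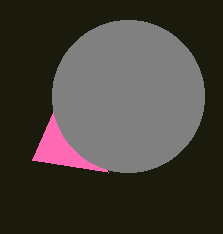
u_1 = 108; v_1 = 172; a_2 = 128; b_2 = 96; c_2 = 76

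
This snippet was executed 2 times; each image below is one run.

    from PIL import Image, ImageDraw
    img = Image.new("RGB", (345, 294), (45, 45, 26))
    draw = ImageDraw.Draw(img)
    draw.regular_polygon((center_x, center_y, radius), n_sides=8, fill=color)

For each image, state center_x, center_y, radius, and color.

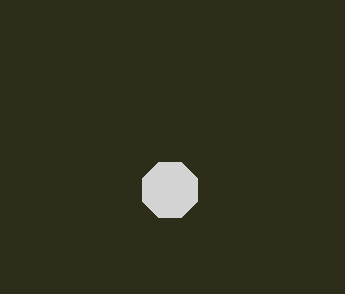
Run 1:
center_x = 170
center_y = 190
radius = 30
color = 'lightgray'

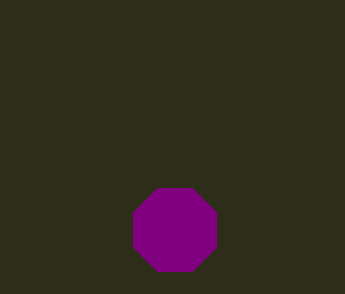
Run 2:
center_x = 175; center_y = 230; radius = 45; color = 'purple'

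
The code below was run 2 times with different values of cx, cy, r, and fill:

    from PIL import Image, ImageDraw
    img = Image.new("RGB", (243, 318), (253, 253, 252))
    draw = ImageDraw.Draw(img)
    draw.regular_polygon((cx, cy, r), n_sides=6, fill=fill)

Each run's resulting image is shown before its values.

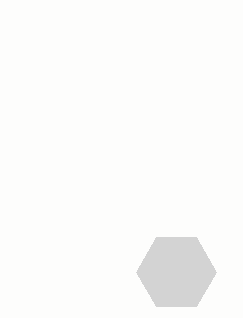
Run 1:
cx = 176; cy = 272; r = 40; fill = 'lightgray'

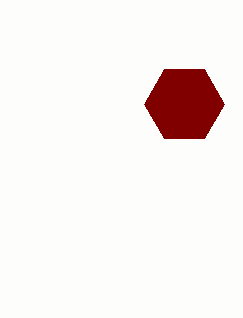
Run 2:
cx = 184, cy = 104, r = 40, fill = 'maroon'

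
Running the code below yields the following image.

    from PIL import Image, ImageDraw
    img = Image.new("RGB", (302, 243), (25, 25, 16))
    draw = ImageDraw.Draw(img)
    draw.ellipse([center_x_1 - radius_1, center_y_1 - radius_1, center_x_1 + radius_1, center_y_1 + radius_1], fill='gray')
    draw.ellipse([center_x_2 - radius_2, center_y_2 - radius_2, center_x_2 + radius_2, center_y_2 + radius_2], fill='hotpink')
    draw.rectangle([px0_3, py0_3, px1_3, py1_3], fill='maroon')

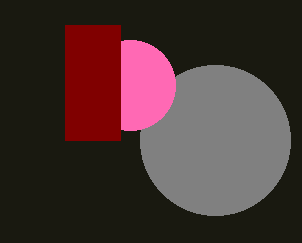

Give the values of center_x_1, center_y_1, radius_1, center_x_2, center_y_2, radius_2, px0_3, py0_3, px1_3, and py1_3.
center_x_1 = 215, center_y_1 = 140, radius_1 = 75, center_x_2 = 130, center_y_2 = 85, radius_2 = 45, px0_3 = 65, py0_3 = 25, px1_3 = 120, py1_3 = 140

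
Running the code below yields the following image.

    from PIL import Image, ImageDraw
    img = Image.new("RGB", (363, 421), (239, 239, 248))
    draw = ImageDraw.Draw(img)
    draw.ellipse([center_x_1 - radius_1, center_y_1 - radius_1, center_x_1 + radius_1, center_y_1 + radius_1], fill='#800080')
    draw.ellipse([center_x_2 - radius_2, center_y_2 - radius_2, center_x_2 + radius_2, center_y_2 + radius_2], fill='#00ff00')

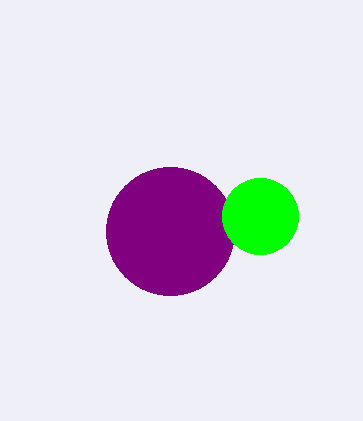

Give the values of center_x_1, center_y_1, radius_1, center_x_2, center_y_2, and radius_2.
center_x_1 = 170
center_y_1 = 231
radius_1 = 64
center_x_2 = 260
center_y_2 = 216
radius_2 = 38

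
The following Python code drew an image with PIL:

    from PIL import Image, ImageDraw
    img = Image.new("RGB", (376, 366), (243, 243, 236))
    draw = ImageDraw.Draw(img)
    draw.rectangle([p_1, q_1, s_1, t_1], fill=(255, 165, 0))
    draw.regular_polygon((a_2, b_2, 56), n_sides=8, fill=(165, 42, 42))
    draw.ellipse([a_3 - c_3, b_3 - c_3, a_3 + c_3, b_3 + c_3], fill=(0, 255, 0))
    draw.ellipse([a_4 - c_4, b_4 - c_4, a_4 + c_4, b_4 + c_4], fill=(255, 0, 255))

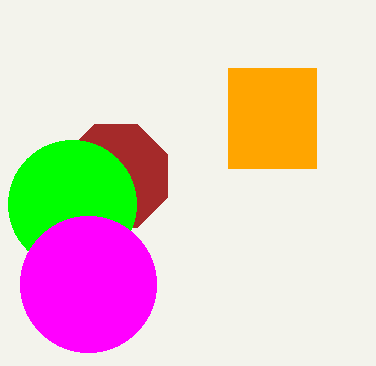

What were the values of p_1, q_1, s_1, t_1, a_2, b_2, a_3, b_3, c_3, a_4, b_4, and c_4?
p_1 = 228
q_1 = 68
s_1 = 316
t_1 = 168
a_2 = 116
b_2 = 176
a_3 = 72
b_3 = 204
c_3 = 64
a_4 = 88
b_4 = 284
c_4 = 68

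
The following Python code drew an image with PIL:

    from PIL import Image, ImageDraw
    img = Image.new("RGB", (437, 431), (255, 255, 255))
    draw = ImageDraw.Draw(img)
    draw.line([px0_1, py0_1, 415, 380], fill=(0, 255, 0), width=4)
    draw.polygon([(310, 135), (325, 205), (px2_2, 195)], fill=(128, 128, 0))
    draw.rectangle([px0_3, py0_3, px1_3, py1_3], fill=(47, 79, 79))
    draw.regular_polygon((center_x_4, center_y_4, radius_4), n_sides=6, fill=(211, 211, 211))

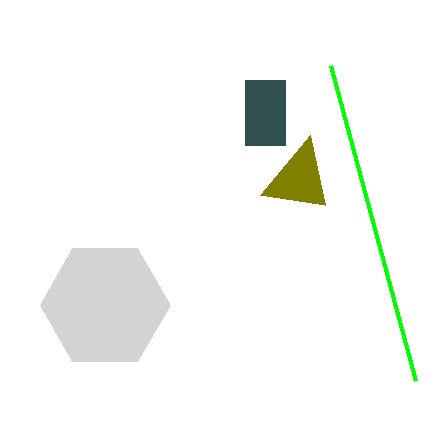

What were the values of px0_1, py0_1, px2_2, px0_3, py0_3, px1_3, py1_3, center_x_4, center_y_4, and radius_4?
px0_1 = 330, py0_1 = 65, px2_2 = 260, px0_3 = 245, py0_3 = 80, px1_3 = 285, py1_3 = 145, center_x_4 = 105, center_y_4 = 305, radius_4 = 65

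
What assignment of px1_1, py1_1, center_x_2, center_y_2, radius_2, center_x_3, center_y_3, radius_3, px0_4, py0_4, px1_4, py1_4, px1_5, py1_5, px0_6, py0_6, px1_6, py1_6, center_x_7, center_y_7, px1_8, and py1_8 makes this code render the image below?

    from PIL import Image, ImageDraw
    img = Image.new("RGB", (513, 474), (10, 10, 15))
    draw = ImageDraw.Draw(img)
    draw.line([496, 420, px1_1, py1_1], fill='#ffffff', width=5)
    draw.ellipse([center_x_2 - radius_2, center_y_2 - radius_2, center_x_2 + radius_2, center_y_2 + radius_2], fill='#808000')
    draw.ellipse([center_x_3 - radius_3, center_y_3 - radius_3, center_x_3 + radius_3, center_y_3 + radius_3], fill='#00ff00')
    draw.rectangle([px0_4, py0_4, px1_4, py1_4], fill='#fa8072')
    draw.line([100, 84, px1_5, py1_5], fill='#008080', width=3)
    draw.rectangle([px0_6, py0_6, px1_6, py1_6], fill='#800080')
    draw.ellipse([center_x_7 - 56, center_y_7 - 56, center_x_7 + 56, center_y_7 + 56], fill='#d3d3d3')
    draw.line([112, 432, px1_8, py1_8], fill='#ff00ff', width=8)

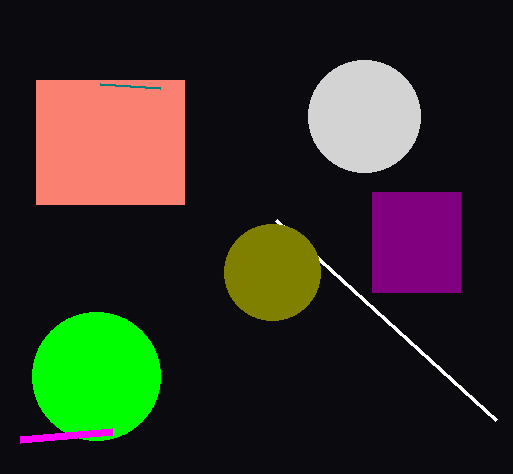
px1_1 = 276
py1_1 = 220
center_x_2 = 272
center_y_2 = 272
radius_2 = 48
center_x_3 = 96
center_y_3 = 376
radius_3 = 64
px0_4 = 36
py0_4 = 80
px1_4 = 184
py1_4 = 204
px1_5 = 160
py1_5 = 88
px0_6 = 372
py0_6 = 192
px1_6 = 460
py1_6 = 292
center_x_7 = 364
center_y_7 = 116
px1_8 = 20
py1_8 = 440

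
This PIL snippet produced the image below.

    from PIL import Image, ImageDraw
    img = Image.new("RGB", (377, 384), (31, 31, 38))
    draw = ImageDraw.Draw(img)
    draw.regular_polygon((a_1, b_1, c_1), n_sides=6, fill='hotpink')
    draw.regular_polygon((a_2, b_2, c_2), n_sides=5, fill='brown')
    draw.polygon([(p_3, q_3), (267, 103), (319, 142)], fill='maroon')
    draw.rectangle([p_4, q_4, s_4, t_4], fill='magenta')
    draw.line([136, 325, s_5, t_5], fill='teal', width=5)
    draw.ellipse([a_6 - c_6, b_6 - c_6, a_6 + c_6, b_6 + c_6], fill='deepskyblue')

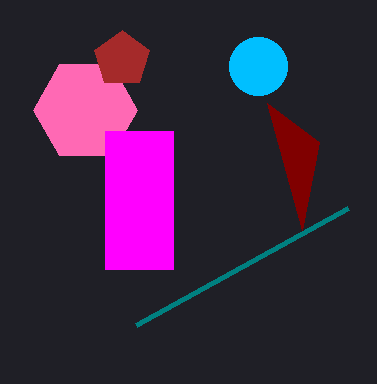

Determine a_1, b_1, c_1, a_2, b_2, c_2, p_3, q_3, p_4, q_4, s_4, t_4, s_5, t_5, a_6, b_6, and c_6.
a_1 = 85; b_1 = 110; c_1 = 52; a_2 = 122; b_2 = 59; c_2 = 29; p_3 = 302; q_3 = 230; p_4 = 105; q_4 = 131; s_4 = 173; t_4 = 269; s_5 = 348; t_5 = 208; a_6 = 258; b_6 = 66; c_6 = 29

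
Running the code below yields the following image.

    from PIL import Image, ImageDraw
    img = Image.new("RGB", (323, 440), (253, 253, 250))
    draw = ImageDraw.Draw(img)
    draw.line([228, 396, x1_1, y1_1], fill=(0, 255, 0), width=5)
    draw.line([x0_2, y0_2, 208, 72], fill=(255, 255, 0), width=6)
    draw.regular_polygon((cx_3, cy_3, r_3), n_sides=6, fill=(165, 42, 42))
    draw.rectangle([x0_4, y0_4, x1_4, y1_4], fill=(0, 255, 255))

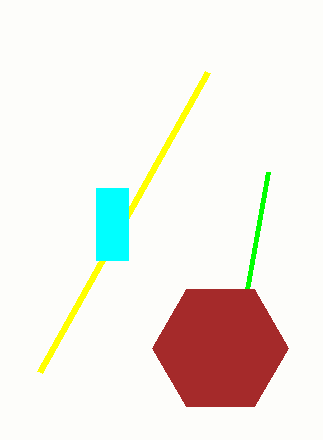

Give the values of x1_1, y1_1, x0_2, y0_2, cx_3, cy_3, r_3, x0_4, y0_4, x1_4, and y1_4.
x1_1 = 268
y1_1 = 172
x0_2 = 40
y0_2 = 372
cx_3 = 220
cy_3 = 348
r_3 = 68
x0_4 = 96
y0_4 = 188
x1_4 = 128
y1_4 = 260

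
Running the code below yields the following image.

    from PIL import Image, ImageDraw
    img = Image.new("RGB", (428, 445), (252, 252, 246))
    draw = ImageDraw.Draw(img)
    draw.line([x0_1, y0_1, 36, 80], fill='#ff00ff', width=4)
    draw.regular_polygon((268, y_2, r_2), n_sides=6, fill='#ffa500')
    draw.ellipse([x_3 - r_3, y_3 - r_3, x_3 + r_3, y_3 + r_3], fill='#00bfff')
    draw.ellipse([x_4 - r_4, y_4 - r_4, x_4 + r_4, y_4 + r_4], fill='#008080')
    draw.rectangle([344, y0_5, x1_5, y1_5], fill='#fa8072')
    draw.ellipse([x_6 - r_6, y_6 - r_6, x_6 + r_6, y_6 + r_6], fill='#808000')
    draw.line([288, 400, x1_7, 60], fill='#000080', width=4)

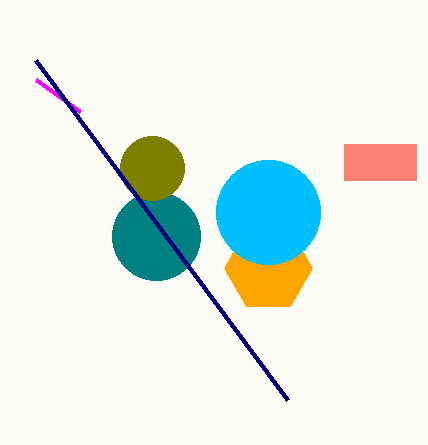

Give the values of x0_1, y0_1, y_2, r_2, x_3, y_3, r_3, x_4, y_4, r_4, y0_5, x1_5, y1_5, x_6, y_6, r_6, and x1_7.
x0_1 = 80, y0_1 = 112, y_2 = 268, r_2 = 44, x_3 = 268, y_3 = 212, r_3 = 52, x_4 = 156, y_4 = 236, r_4 = 44, y0_5 = 144, x1_5 = 416, y1_5 = 180, x_6 = 152, y_6 = 168, r_6 = 32, x1_7 = 36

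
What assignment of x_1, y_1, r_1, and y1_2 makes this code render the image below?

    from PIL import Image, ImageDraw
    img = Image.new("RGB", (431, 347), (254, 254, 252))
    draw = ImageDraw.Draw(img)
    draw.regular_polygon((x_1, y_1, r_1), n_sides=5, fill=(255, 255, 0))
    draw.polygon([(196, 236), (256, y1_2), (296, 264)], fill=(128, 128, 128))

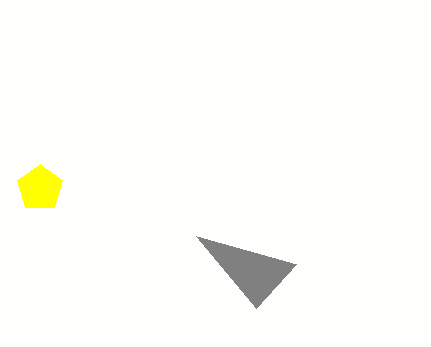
x_1 = 40; y_1 = 188; r_1 = 24; y1_2 = 308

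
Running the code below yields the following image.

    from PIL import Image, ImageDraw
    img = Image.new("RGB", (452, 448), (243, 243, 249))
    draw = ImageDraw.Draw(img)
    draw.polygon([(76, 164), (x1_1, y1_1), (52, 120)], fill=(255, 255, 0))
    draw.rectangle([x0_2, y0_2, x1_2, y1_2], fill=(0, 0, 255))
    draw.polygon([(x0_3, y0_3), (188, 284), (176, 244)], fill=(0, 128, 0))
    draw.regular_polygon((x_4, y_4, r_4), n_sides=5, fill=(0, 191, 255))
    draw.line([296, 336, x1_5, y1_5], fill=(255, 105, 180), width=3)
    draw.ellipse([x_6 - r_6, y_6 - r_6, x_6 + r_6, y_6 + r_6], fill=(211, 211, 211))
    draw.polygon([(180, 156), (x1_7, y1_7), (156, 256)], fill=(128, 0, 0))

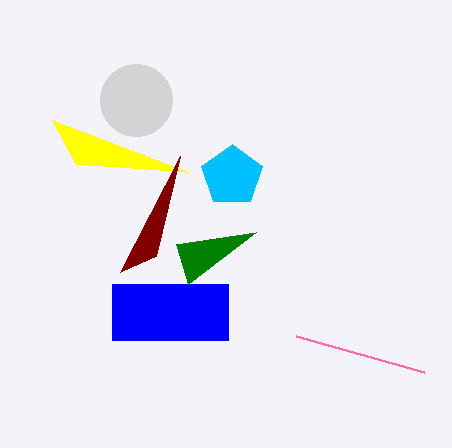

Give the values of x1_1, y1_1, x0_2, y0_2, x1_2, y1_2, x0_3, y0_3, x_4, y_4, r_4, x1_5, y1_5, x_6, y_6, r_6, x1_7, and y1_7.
x1_1 = 188; y1_1 = 172; x0_2 = 112; y0_2 = 284; x1_2 = 228; y1_2 = 340; x0_3 = 256; y0_3 = 232; x_4 = 232; y_4 = 176; r_4 = 32; x1_5 = 424; y1_5 = 372; x_6 = 136; y_6 = 100; r_6 = 36; x1_7 = 120; y1_7 = 272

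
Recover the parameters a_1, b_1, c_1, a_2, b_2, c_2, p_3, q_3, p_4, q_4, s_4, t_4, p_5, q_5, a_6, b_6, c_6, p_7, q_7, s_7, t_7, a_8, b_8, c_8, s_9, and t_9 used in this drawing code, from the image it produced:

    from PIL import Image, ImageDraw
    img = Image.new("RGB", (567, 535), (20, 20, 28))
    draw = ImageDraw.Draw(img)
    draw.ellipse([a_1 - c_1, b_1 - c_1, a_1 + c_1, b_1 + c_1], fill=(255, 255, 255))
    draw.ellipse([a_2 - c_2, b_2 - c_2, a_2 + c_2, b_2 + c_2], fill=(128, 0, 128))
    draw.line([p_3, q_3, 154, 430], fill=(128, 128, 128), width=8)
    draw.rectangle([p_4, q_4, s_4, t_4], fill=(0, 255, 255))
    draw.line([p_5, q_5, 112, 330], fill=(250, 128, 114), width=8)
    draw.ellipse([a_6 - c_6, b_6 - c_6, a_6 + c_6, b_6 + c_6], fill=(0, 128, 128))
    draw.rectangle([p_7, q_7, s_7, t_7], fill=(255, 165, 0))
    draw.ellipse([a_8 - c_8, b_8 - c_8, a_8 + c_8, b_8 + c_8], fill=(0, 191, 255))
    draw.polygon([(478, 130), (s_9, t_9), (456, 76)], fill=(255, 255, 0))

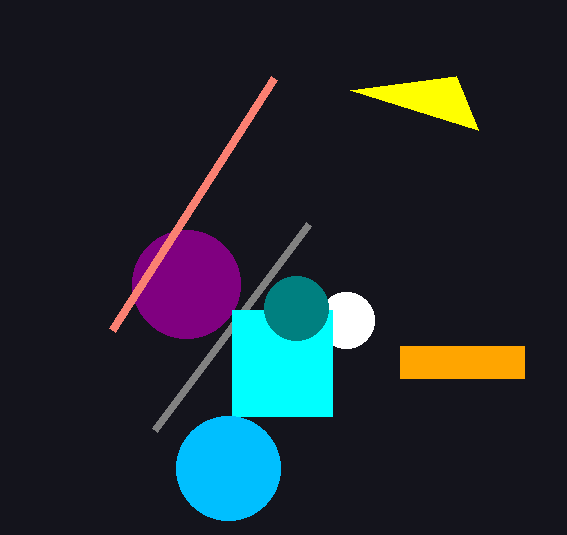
a_1 = 346; b_1 = 320; c_1 = 28; a_2 = 186; b_2 = 284; c_2 = 54; p_3 = 308; q_3 = 224; p_4 = 232; q_4 = 310; s_4 = 332; t_4 = 416; p_5 = 274; q_5 = 78; a_6 = 296; b_6 = 308; c_6 = 32; p_7 = 400; q_7 = 346; s_7 = 524; t_7 = 378; a_8 = 228; b_8 = 468; c_8 = 52; s_9 = 350; t_9 = 90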